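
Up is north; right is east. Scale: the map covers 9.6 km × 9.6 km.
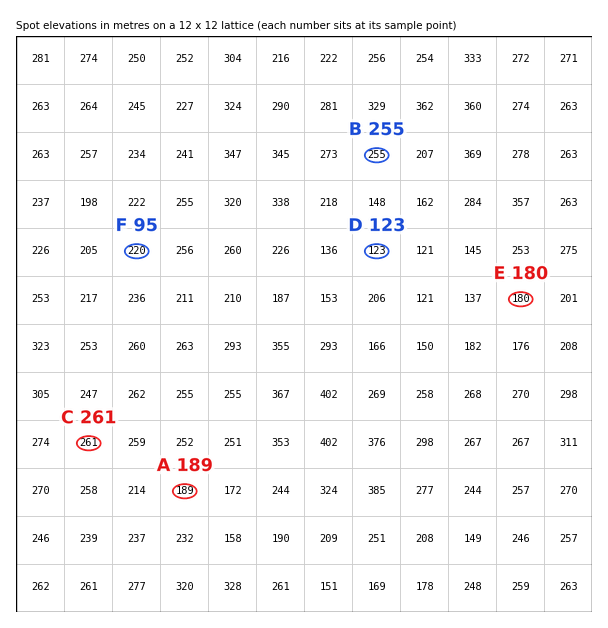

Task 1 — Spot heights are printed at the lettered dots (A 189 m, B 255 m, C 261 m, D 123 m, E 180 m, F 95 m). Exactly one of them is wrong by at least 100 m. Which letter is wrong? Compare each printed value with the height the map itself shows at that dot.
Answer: F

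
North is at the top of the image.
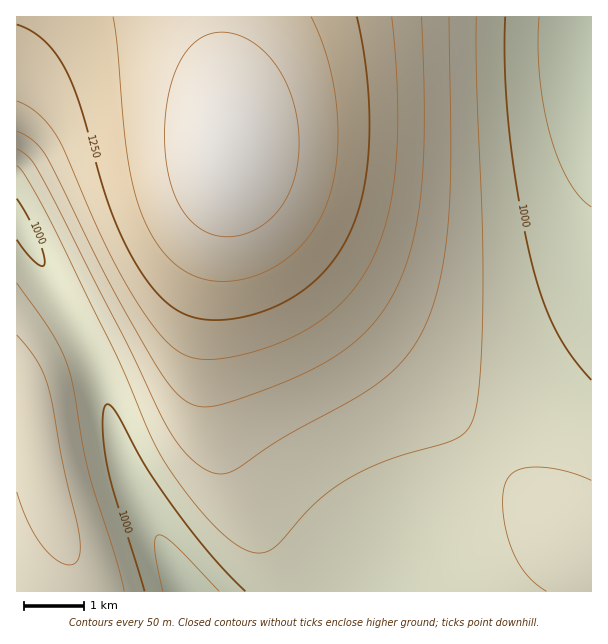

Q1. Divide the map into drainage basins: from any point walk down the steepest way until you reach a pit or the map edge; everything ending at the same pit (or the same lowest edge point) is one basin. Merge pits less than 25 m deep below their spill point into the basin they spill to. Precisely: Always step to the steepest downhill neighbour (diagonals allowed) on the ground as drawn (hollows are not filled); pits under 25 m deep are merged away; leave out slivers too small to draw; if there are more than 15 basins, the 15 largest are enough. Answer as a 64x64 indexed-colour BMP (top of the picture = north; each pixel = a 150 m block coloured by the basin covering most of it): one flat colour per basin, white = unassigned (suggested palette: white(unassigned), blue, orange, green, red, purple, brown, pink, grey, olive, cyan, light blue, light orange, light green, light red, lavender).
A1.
<image width="64" height="64" href="data:image/bmp;base64,Qk12CAAAAAAAAHYAAAAoAAAAQAAAAEAAAAABAAQAAAAAAAAIAAATCwAAEwsAABAAAAAAAAAA////ALR3HwAOf/8ALKAsACgn1gC9Z5QAS1aMAMJ34wB/f38AIr28AM++FwDox64AeLv/AIrfmACWmP8A1bDFADMzMzERERERERERERERERERERERERERERERERERERERMzMzMREREREREREREREREREREREREREREREREREREREzMzMRERERERERERERERERERERERERERERERERERERETMzMxERERERERERERERERERERERERERERERERERERERMzMzEREREREREREREREREREREREREREREREREREREREzMzEREREREREREREREREREREREREREREREREREREREjMzMREREREREREREREREREREREREREREREREREREREiMzMxEREREREREREREREREREREREREREREREREREREiIzMxEREREREREREREREREREREREREREREREREREREiIjMzEREREREREREREREREREREREREREREREREREREiIiMzMREREREREREREREREREREREREREREREREREREiIiIzMRERERERERERERERERERERERERERERERERERIiIiIjMxERERERERERERERERERERERERERERERERERIiIiIiMzERERERERERERERERERERERERERERERERERIiIiIiIzMRERERERERERERERERERERERERERERERERIiIiIiIjMRERERERERERERERERERERERERERERERERIiIiIiIiMxERERERERERERERERERERERERERERERERIiIiIiIiIzERERERERERERERERERERERERERERERERIiIiIiIiIjMRERERERERERERERERERERERERERERERIiIiIiIiIiMxERERERERERERERERERERERERERERERIiIiIiIiIiIxERERERERERERERERERERERERERERERIiIiIiIiIiIjERERERERERERERERERERERERERERERIiIiIiIiIiIiERERERERERERERERERERERERERERERIiIiIiIiIiIiIRERERERERERERERERERERERERERERIiIiIiIiIiIiIhERERERERERERERERERERERERERERIiIiIiIiIiIiIiERERERERERERERERERERERERERERIiIiIiIiIiIiIiIRERERERERERERERERERERERERERIiIiIiIiIiIiIiIhERERERERERERERERERERERERERIiIiIiIiIiIiIiIiERERERERERERERERERERERERERIiIiIiIiIiIiIiIiIRERERERERERERERERERERERERIiIiIiIiIiIiIiIiIhERERERERERERERERERERERERIiIiIiIiIiIiIiIiIiERERERERERERERERERERERERIiIiIiIiIiIiIiIiIiIRERERERERERERERERERERERIiIiIiIiIiIiIiIiIiIhERERERERERERERERERERERIiIiIiIiIiIiIiIiIiIiERERERERERERERERERERERIiIiIiIiIiIiIiIiIiIiIRERERERERERERERERERERIiIiIiIiIiIiIiIiIiIiIhERERERERERERERERERERIiIiIiIiIiIiIiIiIiIiIiEREREREREREREREREREREiIiIiIiIiIiIiIiIiIiIiIREREREREREREREREREREiIiIiIiIiIiIiIiIiIiIiIhEREREREREREREREREREiIiIiIiIiIiIiIiIiIiIiIiEREREREREREREREREREiIiIiIiIiIiIiIiIiIiIiIiIREREREREREREREREREiIiIiIiIiIiIiIiIiIiIiIiIhERERERERERERERERESIiIiIiIiIiIiIiIiIiIiIiIiERERERERERERERERESIiIiIiIiIiIiIiIiIiIiIiIiIRERERERERERERERESIiIiIiIiIiIiIiIiIiIiIiIiIhERERERERERERERERIiIiIiIiIiIiIiIiIiIiIiIiIiERERERERERERERERIiIiIiIiIiIiIiIiIiIiIiIiIiIREREREREREREREREiIiIiIiIiIiIiIiIiIiIiIiIiIhERERERERERERERESIiIiIiIiIiIiIiIiIiIiIiIiIiERERERERERERERERIiIiIiIiIiIiIiIiIiIiIiIiIiIREREREREREREREREiIiIiIiIiIiIiIiIiIiIiIiIiIhERERERERERERERESIiIiIiIiIiIiIiIiIiIiIiIiIiERERERERERERERERIiIiIiIiIiIiIiIiIiIiIiIiIiIREREREREREREREREiIiIiIiIiIiIiIiIiIiIiIiIiIhEREREREREREREREiIiIiIiIiIiIiIiIiIiIiIiIiIiERERERERERERERESIiIiIiIiIiIiIiIiIiIiIiIiIiIRERERERERERERERIiIiIiIiIiIiIiIiIiIiIiIiIiIhEREREREREREREREiIiIiIiIiIiIiIiIiIiIiIiIiIiERERERERERERERESIiIiIiIiIiIiIiIiIiIiIiIiIiIRERERERERERERERIiIiIiIiIiIiIiIiIiIiIiIiIiIhEREREREREREREREiIiIiIiIiIiIiIiIiIiIiIiIiIiERERERERERERERESIiIiIiIiIiIiIiIiIiIiIiIiIiIRERERERERERERERIiIiIiIiIiIiIiIiIiIiIiIiIiIhEREREREREREREREiIiIiIiIiIiIiIiIiIiIiIiIiIi"/>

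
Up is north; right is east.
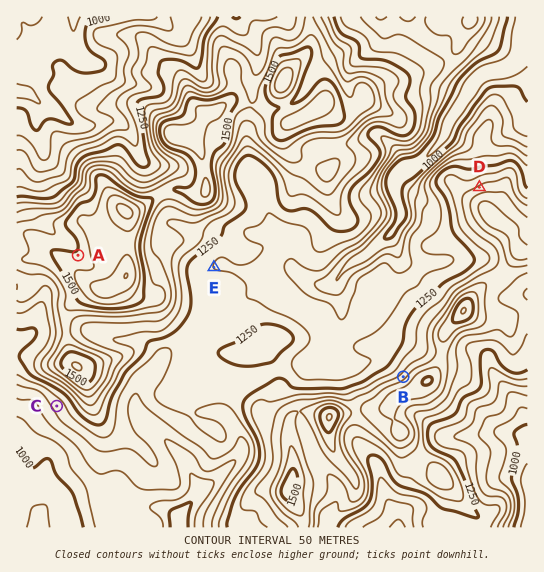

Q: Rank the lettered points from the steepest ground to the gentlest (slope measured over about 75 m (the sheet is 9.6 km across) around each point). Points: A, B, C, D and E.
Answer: B D C A E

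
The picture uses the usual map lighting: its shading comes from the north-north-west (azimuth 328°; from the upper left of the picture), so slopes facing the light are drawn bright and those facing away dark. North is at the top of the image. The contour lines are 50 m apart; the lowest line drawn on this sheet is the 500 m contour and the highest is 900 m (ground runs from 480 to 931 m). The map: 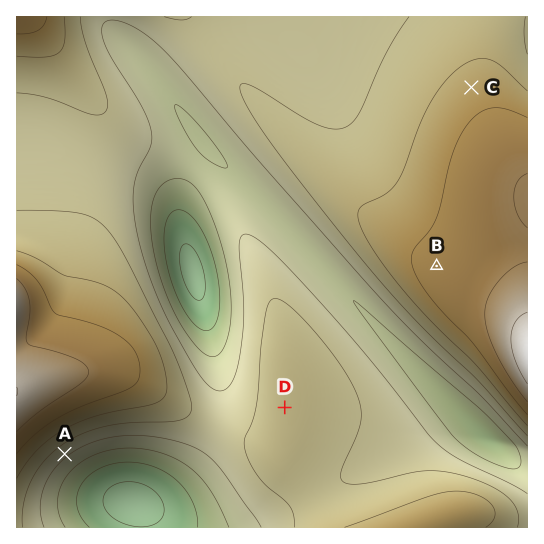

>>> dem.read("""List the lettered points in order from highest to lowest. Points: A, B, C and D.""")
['B', 'C', 'D', 'A']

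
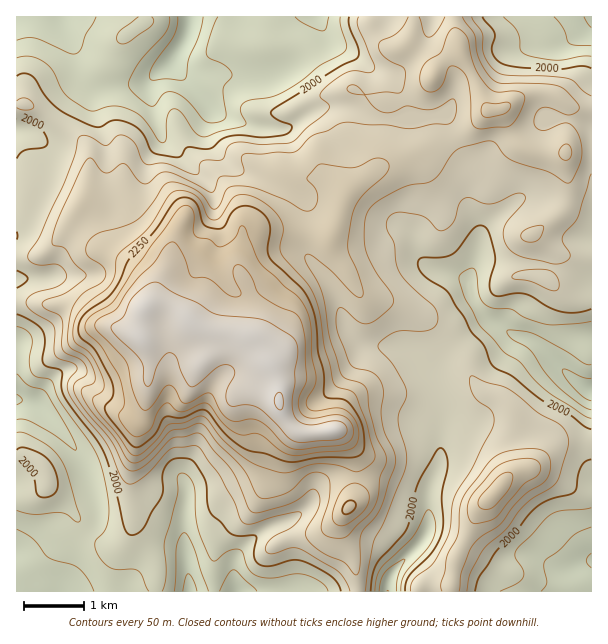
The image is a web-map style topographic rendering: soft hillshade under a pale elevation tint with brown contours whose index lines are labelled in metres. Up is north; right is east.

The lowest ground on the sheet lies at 1800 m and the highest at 2460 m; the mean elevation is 2080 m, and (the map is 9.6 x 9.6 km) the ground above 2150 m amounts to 22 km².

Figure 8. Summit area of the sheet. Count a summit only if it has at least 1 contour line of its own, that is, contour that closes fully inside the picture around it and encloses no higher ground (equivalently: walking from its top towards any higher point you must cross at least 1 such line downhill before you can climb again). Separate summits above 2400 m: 1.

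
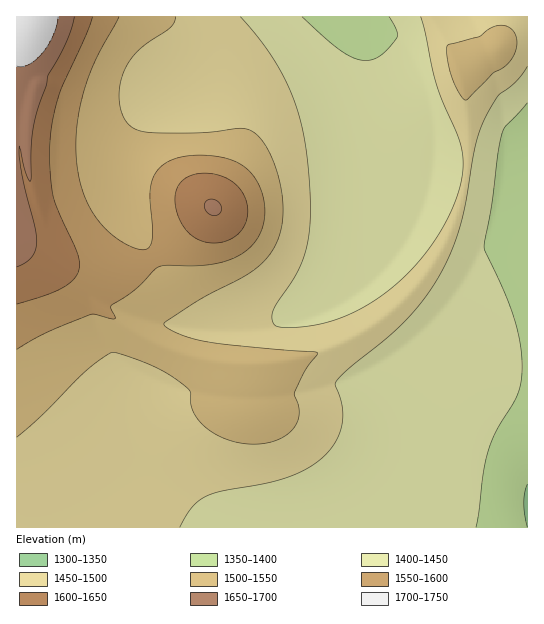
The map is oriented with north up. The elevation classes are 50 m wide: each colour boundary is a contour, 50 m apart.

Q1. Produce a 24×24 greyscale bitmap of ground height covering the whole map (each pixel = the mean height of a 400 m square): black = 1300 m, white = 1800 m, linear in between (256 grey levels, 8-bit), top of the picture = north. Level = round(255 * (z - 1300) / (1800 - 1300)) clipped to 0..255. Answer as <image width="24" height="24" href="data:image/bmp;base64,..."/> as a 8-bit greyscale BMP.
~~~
<image width="24" height="24" href="data:image/bmp;base64,Qk12BgAAAAAAADYEAAAoAAAAGAAAABgAAAABAAgAAAAAAEACAAATCwAAEwsAAAABAAAAAAAAAAAAAAEBAQACAgIAAwMDAAQEBAAFBQUABgYGAAcHBwAICAgACQkJAAoKCgALCwsADAwMAA0NDQAODg4ADw8PABAQEAAREREAEhISABMTEwAUFBQAFRUVABYWFgAXFxcAGBgYABkZGQAaGhoAGxsbABwcHAAdHR0AHh4eAB8fHwAgICAAISEhACIiIgAjIyMAJCQkACUlJQAmJiYAJycnACgoKAApKSkAKioqACsrKwAsLCwALS0tAC4uLgAvLy8AMDAwADExMQAyMjIAMzMzADQ0NAA1NTUANjY2ADc3NwA4ODgAOTk5ADo6OgA7OzsAPDw8AD09PQA+Pj4APz8/AEBAQABBQUEAQkJCAENDQwBEREQARUVFAEZGRgBHR0cASEhIAElJSQBKSkoAS0tLAExMTABNTU0ATk5OAE9PTwBQUFAAUVFRAFJSUgBTU1MAVFRUAFVVVQBWVlYAV1dXAFhYWABZWVkAWlpaAFtbWwBcXFwAXV1dAF5eXgBfX18AYGBgAGFhYQBiYmIAY2NjAGRkZABlZWUAZmZmAGdnZwBoaGgAaWlpAGpqagBra2sAbGxsAG1tbQBubm4Ab29vAHBwcABxcXEAcnJyAHNzcwB0dHQAdXV1AHZ2dgB3d3cAeHh4AHl5eQB6enoAe3t7AHx8fAB9fX0Afn5+AH9/fwCAgIAAgYGBAIKCggCDg4MAhISEAIWFhQCGhoYAh4eHAIiIiACJiYkAioqKAIuLiwCMjIwAjY2NAI6OjgCPj48AkJCQAJGRkQCSkpIAk5OTAJSUlACVlZUAlpaWAJeXlwCYmJgAmZmZAJqamgCbm5sAnJycAJ2dnQCenp4An5+fAKCgoAChoaEAoqKiAKOjowCkpKQApaWlAKampgCnp6cAqKioAKmpqQCqqqoAq6urAKysrACtra0Arq6uAK+vrwCwsLAAsbGxALKysgCzs7MAtLS0ALW1tQC2trYAt7e3ALi4uAC5ubkAurq6ALu7uwC8vLwAvb29AL6+vgC/v78AwMDAAMHBwQDCwsIAw8PDAMTExADFxcUAxsbGAMfHxwDIyMgAycnJAMrKygDLy8sAzMzMAM3NzQDOzs4Az8/PANDQ0ADR0dEA0tLSANPT0wDU1NQA1dXVANbW1gDX19cA2NjYANnZ2QDa2toA29vbANzc3ADd3d0A3t7eAN/f3wDg4OAA4eHhAOLi4gDj4+MA5OTkAOXl5QDm5uYA5+fnAOjo6ADp6ekA6urqAOvr6wDs7OwA7e3tAO7u7gDv7+8A8PDwAPHx8QDy8vIA8/PzAPT09AD19fUA9vb2APf39wD4+PgA+fn5APr6+gD7+/sA/Pz8AP39/QD+/v4A////AFtZV1VTUU9NS0pIRkRDQT89Ozk3NTMvIV1bWVZUUlBPTUxLSUdFQ0A+PDo4NjQuIF9dWlhWVFJRUVFRUU9LR0M/PTs5NzQvJGJfXFpXVVRVWFteXltVTUZBPjs5NzUxKmViX1xZWFhbYWhubmlfU0pDPzw6ODYzL2pmYl5bWltgaHF3d29iVUtEPzw6ODY0Mm9qZmFeXF1ia3V7eW9hU0lDPz07OTc1M3Zwa2ZiYGVtdXt9enNoW05EPz07OTc1M354cm1rb3NxbmpnZWJhYFtRRT07OTc1M4mEfnl6d21kXllUUE1MT1RZU0Y8OTc1M5eSjIeBeXJsZV5XUUtHREVMVVJEOTY0MqagmZGJgnx3cmxjWVBJREFBSFNPPjYzMbKpnpOJg4CBg4F4aFhMRUE/PkhSRzcyMLiqm4yCfYGLmJuQeWFPRUE+PD5LTTwxLremk4N6eIKVqa+ghGZRRUA9OzpCTkExLbSgi311doSZrK6egmZRRT88Ojg8SkUxK7KdhnlydICQm5mMd2JQRD47OTg5RkczKbKbhHdwb3R7f313bF1OQz06ODg4Rko1KbOdhXdtaGdnZ2hoZFlMQjs5ODg6SlA6LLejiHdqYl1aWl5hX1ZJPzo3Nzk/U1lENL6sj3pqYFlWWFxfW1FFPDc2NjlFYGZUQ8i3moFuYltZW11dVktAODU0NTlManBoVtbJqYx3amJfX15ZT0Q6NTIyMzpSaG1yY9vVt5eBc2plYFpRRjw1MTAwMkBUWFtmXg=="/>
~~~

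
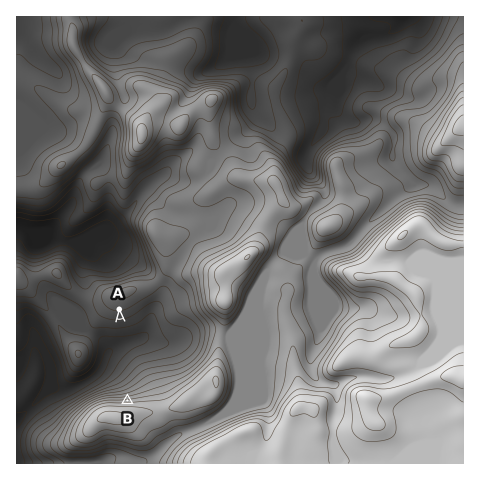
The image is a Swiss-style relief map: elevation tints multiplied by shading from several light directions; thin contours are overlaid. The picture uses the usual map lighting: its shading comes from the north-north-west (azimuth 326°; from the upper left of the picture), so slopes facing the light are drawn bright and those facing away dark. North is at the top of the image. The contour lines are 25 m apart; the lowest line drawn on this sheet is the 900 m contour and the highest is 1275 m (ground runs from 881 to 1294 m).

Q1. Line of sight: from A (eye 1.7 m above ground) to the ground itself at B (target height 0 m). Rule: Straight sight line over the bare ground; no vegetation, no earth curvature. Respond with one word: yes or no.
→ yes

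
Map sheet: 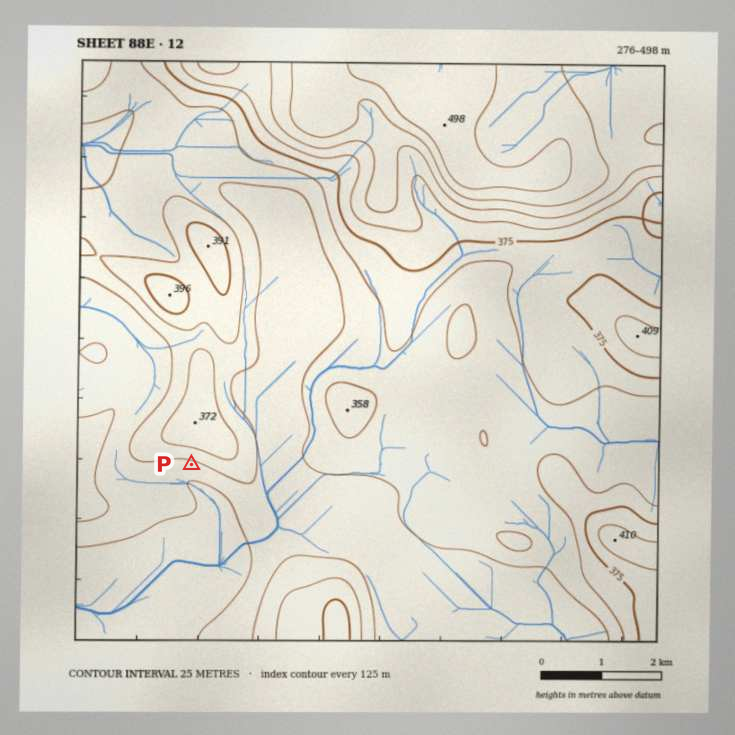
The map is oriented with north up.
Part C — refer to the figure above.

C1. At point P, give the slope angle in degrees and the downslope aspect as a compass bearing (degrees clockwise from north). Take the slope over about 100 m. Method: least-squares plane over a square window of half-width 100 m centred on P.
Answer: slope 6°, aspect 194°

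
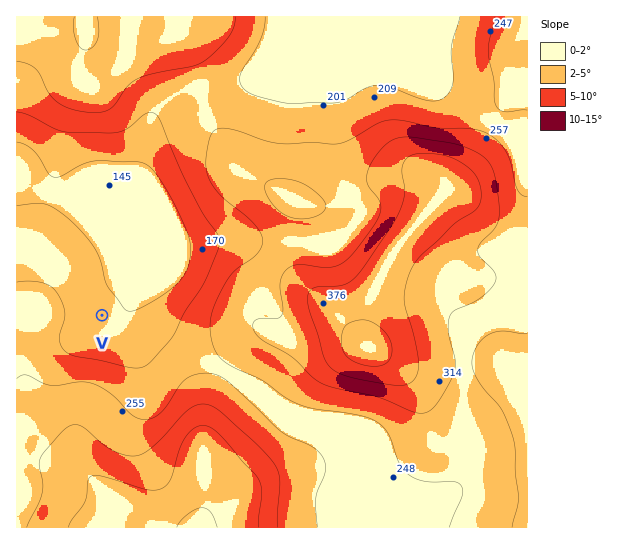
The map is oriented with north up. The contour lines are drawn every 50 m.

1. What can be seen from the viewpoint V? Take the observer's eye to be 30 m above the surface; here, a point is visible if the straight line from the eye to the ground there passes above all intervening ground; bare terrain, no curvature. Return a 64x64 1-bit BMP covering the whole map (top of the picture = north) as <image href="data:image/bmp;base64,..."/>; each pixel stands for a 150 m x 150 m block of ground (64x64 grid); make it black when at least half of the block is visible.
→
<image width="64" height="64" href="data:image/bmp;base64,Qk0+AgAAAAAAAD4AAAAoAAAAQAAAAEAAAAABAAEAAAAAAAACAAATCwAAEwsAAAIAAAAAAAAA////AAAAAAAAAAAAAAAAAAAAeAAAAAAAAAD8AAAAAAAAAfwAAAAAAAAH/AAAAAAAAA/wAAAAAAAAP/AAAAAAAAB/8AAAAAAAAP/4AAAAAAAA//wAAAAAAAD//gAAAAAAAO/+AAAAAAAB5/8AAAAAAAHH/wAAAAAAO8P/AAAAAAB/wf8AAAAAAD///wAAAAAAH///AAAAAAAf//8AAgAAAD///gAPgAAAP///AAfAAAB///+AB8AAAH////wH4AAAf////AfAAAA////8B4AAAB////gHAAAAH///8A8AAAAP///wDgAAAA////AcAAAAD///8DwAAAAH///wcAAAAAf///DgAAAAB///8cAAAAAD///7gAAAAAB///+ABgAAAD///8AHAAAAf///4AOAAAB////4A4AAAP////gDwAAA////8AHgAAH////AAeAAA////4AB8AAD////AAH4AAf///wAAPgAD///4AAA8AAf///AAAAAAB///4AAAAAAP///gAAAAAB///8AAAAAAP///wAAAAAA///+AAAAAAD///wAAAAAAP//+AAAAAAA///4AAAAAAD///wAAAAAAOcP/AAAAAAA4Af+AAAAAADgB/8AAAAAAPCH/4AAAAAA8Mf/gAAAAADw4P/AAAAAAAAAAGAAAAAAAAAAAAAAAAAAAAAAAAAAAA=="/>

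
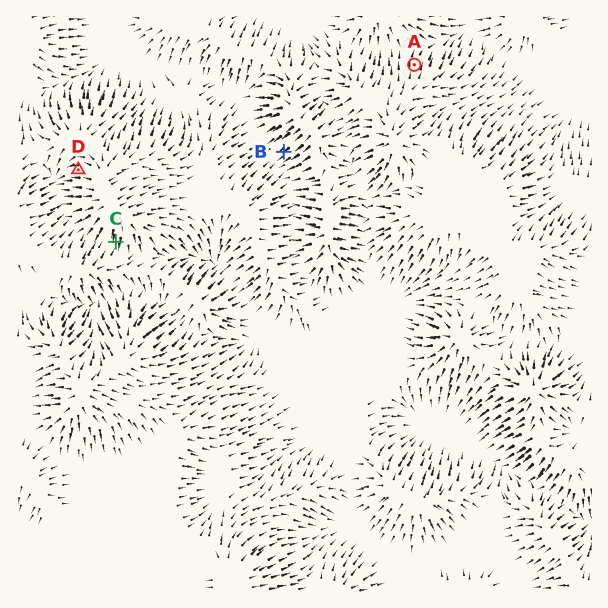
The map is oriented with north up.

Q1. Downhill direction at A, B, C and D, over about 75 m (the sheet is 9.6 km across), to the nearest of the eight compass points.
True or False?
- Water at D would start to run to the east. False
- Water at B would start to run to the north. False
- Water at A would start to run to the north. True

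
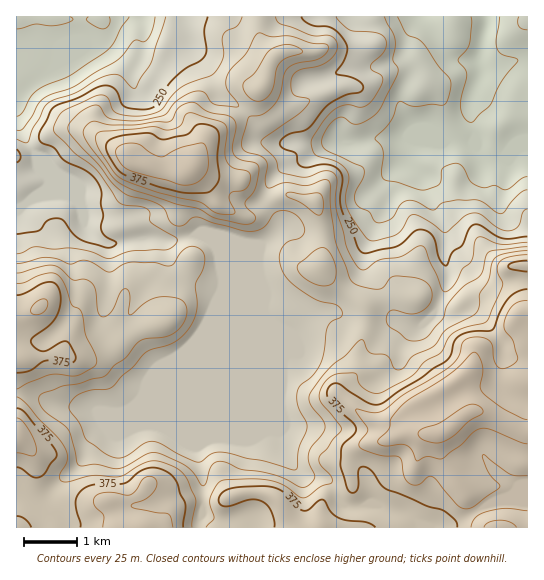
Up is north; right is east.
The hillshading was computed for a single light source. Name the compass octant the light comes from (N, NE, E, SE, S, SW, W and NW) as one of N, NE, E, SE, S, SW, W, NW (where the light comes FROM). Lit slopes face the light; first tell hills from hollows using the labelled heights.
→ NW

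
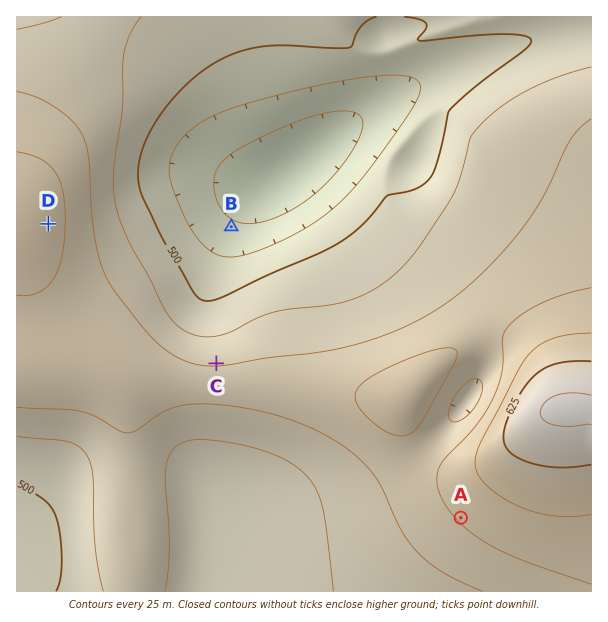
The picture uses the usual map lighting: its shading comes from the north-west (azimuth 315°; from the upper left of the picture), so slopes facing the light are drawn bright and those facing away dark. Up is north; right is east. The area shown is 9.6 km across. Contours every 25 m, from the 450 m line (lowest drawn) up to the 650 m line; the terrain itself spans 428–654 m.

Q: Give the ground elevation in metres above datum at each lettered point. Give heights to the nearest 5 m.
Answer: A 575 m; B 455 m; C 550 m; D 585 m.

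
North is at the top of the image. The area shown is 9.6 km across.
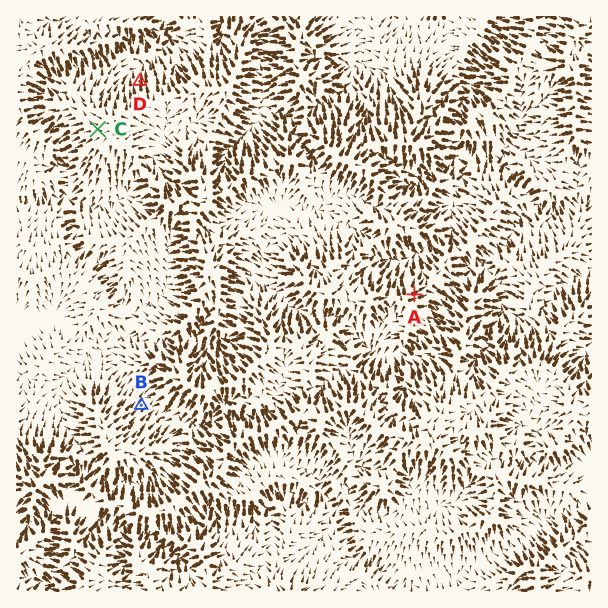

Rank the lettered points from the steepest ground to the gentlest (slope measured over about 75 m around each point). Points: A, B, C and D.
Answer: A D B C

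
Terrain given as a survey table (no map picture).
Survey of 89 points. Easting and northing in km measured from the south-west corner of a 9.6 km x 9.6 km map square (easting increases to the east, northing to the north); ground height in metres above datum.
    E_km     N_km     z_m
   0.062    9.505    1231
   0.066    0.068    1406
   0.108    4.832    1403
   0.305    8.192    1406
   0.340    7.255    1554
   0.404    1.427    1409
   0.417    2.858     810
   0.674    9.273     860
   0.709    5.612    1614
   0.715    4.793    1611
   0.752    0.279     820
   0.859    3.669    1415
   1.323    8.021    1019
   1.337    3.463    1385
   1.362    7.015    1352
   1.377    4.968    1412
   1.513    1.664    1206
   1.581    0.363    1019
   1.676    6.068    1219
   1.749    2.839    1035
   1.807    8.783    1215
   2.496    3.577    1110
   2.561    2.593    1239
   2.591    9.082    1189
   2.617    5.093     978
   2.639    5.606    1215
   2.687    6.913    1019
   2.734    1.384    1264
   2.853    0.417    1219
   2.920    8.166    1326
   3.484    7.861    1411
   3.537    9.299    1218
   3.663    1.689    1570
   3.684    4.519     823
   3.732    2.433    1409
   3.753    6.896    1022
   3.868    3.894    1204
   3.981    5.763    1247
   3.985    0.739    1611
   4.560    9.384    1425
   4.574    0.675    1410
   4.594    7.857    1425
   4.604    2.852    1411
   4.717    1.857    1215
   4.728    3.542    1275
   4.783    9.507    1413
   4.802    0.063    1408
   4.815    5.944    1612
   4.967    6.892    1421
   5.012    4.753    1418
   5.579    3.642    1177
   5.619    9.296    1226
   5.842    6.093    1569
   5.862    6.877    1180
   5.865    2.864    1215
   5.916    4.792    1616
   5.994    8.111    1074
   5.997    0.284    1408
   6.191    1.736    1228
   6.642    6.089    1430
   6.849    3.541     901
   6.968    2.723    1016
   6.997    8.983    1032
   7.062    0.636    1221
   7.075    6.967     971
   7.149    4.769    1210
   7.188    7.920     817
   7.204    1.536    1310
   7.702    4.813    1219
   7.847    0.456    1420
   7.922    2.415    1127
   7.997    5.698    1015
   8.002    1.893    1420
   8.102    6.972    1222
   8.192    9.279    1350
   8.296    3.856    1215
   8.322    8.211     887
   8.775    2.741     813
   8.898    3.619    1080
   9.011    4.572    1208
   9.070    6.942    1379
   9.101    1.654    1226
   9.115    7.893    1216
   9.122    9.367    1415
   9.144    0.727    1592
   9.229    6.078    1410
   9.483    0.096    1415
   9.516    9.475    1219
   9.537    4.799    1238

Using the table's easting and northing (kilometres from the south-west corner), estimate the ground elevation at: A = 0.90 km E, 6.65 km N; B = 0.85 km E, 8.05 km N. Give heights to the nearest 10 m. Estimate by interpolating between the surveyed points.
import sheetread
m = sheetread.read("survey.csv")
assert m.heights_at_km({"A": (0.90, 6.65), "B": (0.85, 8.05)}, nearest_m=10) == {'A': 1430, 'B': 1210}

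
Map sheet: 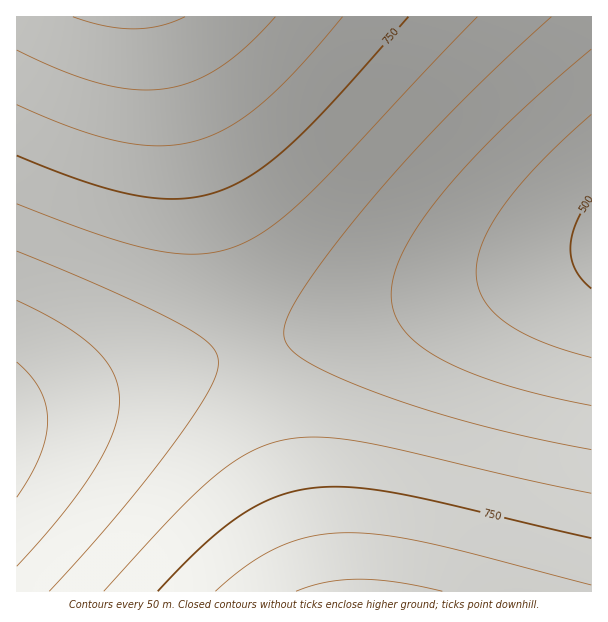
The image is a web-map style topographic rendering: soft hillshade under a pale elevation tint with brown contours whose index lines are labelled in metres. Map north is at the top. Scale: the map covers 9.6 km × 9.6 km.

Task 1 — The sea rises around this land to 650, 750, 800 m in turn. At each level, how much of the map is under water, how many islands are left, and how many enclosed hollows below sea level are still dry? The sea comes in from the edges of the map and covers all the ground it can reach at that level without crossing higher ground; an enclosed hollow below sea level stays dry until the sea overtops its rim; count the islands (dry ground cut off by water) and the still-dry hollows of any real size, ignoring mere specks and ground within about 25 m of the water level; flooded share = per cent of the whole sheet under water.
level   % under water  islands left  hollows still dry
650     38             0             0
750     74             0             0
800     86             0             0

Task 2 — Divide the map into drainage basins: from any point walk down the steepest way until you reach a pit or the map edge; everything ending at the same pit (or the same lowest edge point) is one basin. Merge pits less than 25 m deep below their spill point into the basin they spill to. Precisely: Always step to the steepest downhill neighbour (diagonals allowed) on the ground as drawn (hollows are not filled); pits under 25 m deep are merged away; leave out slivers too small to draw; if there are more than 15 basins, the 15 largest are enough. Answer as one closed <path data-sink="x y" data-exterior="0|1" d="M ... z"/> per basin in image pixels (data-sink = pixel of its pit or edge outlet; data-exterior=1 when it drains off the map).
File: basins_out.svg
<path data-sink="591 243" data-exterior="1" d="M591 16l-429 1 150 558 6 17 274-1z"/><path data-sink="17 428" data-exterior="1" d="M161 16l-145 1 0 574 301 1z"/>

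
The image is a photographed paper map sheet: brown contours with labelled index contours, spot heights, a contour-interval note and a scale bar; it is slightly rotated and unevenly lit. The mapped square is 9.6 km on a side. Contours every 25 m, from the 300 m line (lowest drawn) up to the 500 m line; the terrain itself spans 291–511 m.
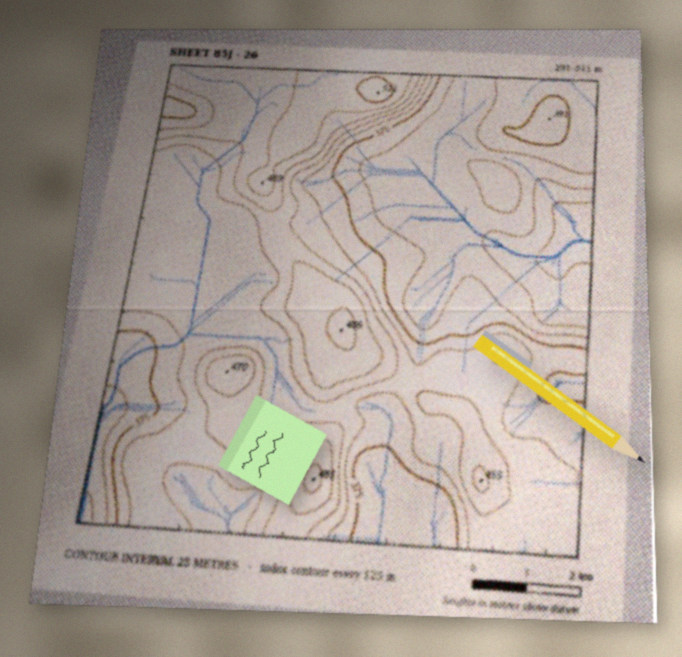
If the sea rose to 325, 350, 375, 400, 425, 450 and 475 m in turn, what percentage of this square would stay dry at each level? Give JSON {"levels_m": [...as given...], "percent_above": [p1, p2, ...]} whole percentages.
{"levels_m": [325, 350, 375, 400, 425, 450, 475], "percent_above": [95, 82, 67, 54, 27, 16, 6]}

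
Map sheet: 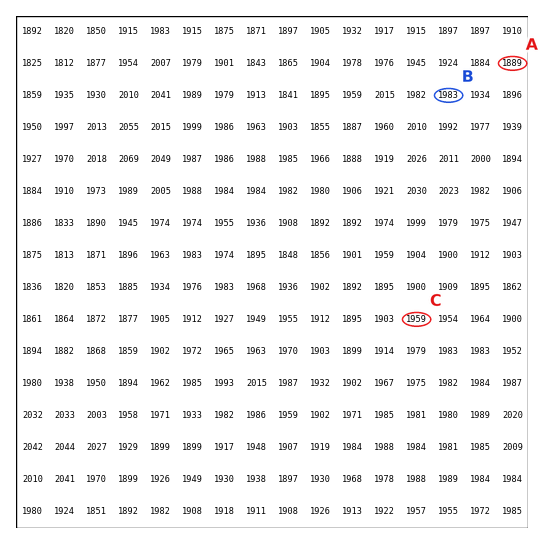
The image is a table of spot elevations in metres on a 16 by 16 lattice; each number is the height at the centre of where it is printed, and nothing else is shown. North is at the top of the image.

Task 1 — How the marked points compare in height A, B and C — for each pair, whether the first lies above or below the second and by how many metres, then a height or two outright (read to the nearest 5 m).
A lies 95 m below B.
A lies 70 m below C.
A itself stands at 1890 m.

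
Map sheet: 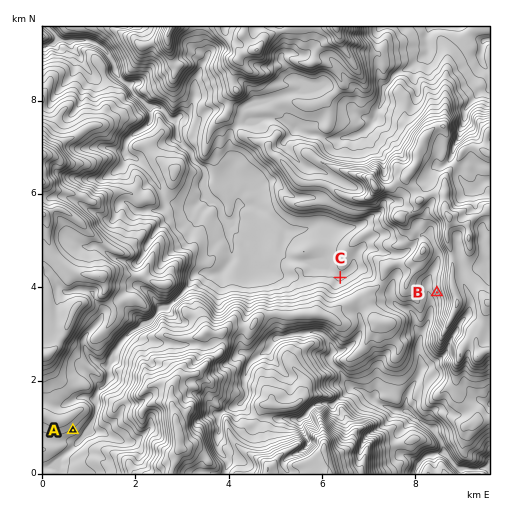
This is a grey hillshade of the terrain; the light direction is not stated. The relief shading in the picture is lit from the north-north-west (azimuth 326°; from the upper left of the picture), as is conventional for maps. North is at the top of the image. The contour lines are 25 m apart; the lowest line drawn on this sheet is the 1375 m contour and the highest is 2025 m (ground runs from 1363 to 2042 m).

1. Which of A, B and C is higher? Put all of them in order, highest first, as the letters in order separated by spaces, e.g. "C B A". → A B C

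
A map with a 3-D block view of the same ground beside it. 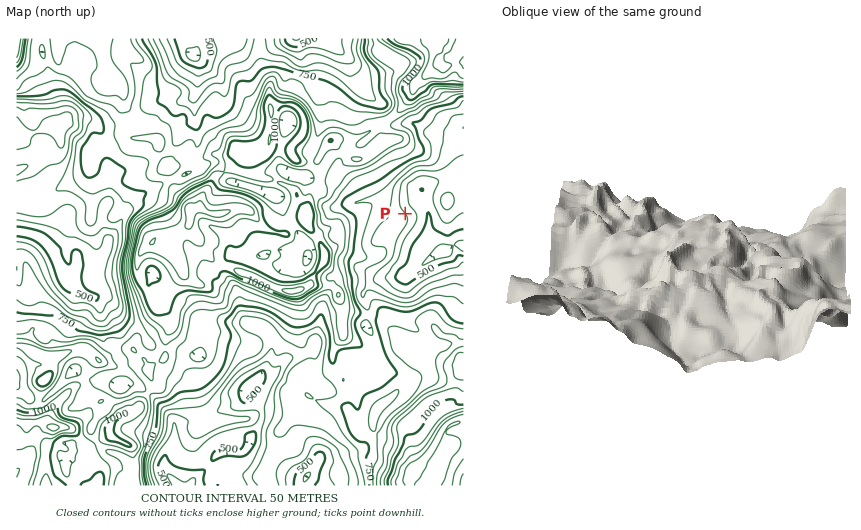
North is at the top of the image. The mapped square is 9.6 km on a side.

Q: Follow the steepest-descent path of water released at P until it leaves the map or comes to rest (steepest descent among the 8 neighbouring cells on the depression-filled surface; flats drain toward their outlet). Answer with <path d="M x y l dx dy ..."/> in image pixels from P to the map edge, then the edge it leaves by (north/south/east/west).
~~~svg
<path d="M405 214l9-10 11 0 3 8 0 23 13 11 19-1 3 2"/>
exit: east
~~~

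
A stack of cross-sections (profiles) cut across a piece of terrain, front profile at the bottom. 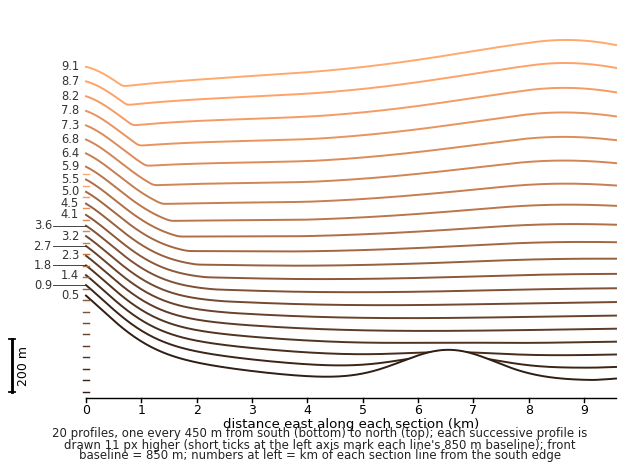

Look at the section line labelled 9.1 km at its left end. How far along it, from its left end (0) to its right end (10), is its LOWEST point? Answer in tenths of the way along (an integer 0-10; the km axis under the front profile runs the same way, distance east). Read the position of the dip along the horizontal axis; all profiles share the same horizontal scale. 1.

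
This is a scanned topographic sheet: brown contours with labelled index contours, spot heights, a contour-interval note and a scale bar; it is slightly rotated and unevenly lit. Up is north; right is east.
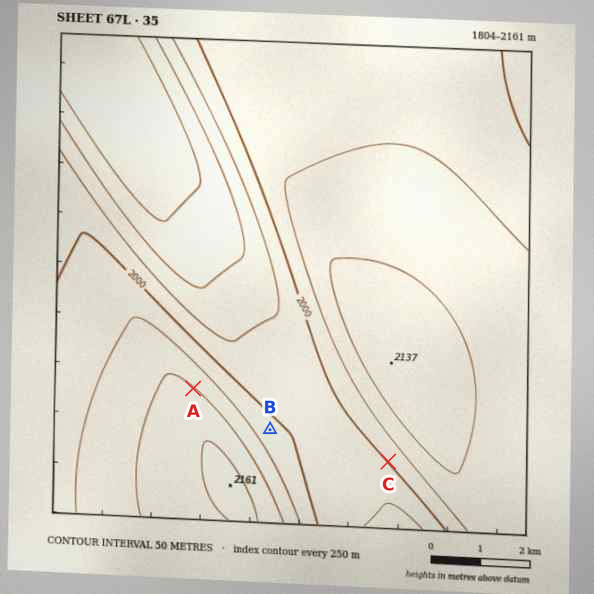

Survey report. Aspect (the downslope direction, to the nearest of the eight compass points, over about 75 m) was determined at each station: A NE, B NE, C SW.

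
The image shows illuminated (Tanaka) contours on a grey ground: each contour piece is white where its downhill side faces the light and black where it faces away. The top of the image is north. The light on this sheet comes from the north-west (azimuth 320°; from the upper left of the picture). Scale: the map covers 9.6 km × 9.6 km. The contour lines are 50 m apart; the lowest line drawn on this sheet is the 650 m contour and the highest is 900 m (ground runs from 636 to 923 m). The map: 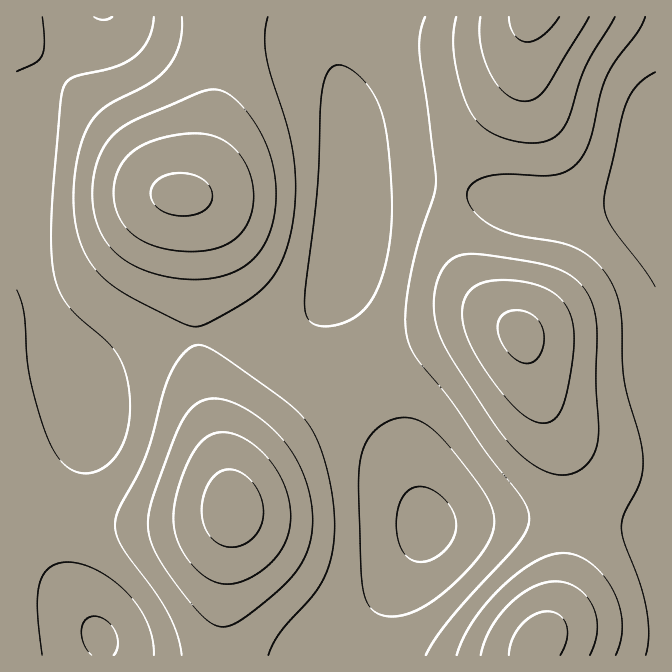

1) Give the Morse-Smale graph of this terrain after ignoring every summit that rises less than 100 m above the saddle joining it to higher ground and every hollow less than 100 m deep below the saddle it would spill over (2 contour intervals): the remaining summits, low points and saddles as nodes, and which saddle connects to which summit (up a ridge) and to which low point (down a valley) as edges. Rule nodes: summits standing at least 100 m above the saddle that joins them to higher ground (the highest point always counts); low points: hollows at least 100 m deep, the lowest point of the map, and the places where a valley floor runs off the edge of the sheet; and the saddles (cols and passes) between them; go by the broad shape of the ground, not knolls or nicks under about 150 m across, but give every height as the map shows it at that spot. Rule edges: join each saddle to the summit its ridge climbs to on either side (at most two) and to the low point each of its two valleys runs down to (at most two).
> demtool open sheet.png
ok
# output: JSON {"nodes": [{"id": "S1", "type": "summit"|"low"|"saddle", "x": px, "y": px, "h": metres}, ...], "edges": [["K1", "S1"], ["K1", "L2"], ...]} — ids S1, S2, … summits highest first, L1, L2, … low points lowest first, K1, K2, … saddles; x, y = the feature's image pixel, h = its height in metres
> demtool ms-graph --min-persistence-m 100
{"nodes": [
{"id": "S1", "type": "summit", "x": 232, "y": 508, "h": 923},
{"id": "S2", "type": "summit", "x": 539, "y": 644, "h": 920},
{"id": "S3", "type": "summit", "x": 534, "y": 17, "h": 917},
{"id": "S4", "type": "summit", "x": 522, "y": 335, "h": 913},
{"id": "S5", "type": "summit", "x": 180, "y": 195, "h": 909},
{"id": "L1", "type": "low", "x": 427, "y": 527, "h": 636},
{"id": "L2", "type": "low", "x": 100, "y": 638, "h": 643},
{"id": "K1", "type": "saddle", "x": 220, "y": 37, "h": 781},
{"id": "K2", "type": "saddle", "x": 570, "y": 517, "h": 774},
{"id": "K3", "type": "saddle", "x": 450, "y": 188, "h": 754},
{"id": "K4", "type": "saddle", "x": 197, "y": 335, "h": 749},
{"id": "K5", "type": "saddle", "x": 350, "y": 382, "h": 724},
{"id": "K6", "type": "saddle", "x": 352, "y": 642, "h": 710}],
"edges": [["K1", "S5"], ["K1", "L1"], ["K1", "L2"], ["K2", "S2"], ["K2", "S4"], ["K2", "L1"], ["K3", "S3"], ["K3", "S4"], ["K3", "L1"], ["K4", "S1"], ["K4", "S5"], ["K4", "L1"], ["K4", "L2"], ["K5", "S1"], ["K5", "S4"], ["K5", "L1"], ["K6", "S1"], ["K6", "S2"], ["K6", "L1"]]}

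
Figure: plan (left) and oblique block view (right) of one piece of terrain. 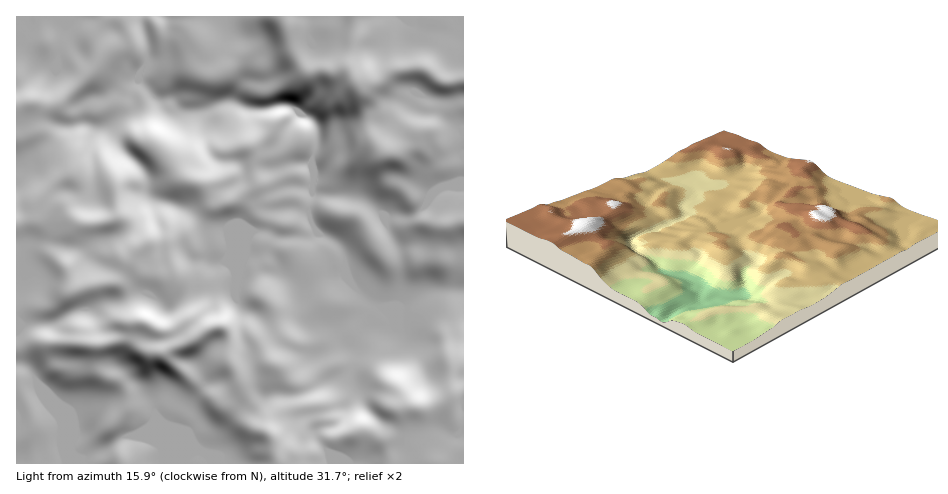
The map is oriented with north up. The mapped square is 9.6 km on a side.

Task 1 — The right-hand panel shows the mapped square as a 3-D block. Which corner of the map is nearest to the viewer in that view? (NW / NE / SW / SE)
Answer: NW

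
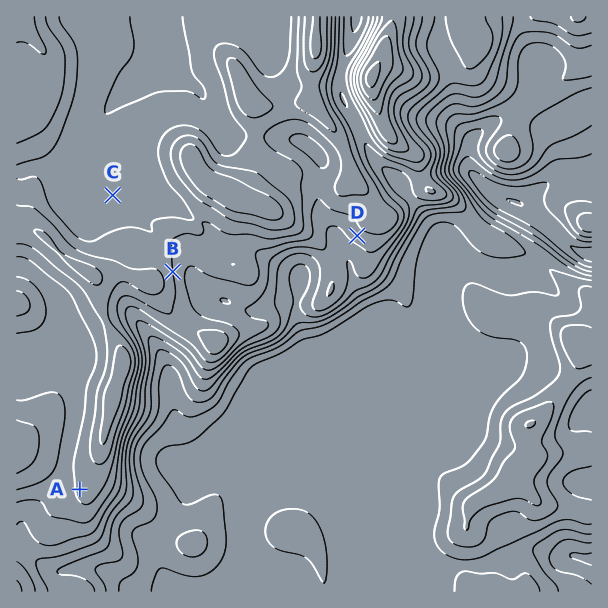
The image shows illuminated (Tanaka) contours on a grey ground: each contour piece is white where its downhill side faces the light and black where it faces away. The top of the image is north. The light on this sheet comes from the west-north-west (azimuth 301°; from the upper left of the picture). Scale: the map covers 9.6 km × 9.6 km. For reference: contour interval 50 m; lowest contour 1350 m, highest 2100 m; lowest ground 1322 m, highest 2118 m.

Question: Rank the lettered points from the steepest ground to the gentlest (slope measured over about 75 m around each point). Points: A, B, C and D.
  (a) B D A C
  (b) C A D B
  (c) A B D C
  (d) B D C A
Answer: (a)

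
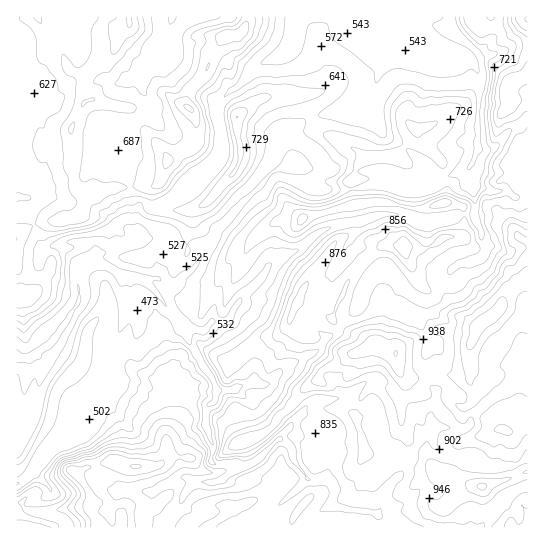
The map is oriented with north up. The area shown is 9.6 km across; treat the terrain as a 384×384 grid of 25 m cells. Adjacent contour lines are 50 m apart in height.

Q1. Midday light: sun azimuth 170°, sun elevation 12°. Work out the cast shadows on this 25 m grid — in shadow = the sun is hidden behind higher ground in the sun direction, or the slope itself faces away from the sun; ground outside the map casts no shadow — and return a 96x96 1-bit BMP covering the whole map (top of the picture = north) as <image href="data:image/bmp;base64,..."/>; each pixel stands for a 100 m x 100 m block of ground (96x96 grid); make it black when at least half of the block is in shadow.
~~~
<image width="96" height="96" href="data:image/bmp;base64,Qk2+BAAAAAAAAD4AAAAoAAAAYAAAAGAAAAABAAEAAAAAAIAEAAATCwAAEwsAAAIAAAAAAAAA////AAAAAADAAAAAAAAAAAAAAEDgAAAAAAAAAAAAAPDAAAAAAAAAf8AAAHgeABADAAAAPgAAADg/8DgBAAAIAAAAABif+DwB//AcAAAAAB7v8DwA//wOCAAAAAf/wAAY//wPwAAAAAP+AAAGf/AH4AGAB4D8AAAAH/AHwAAAD/D/AAAAB/wMAAAAH/7/+AAAH/4YAAAAz////w/gH/8YAAAg78PP///gTAeQAAADxgDn///h/gPAAAACAADn///h/wHgAAAYAAB3///B/+DAAAAAAAA7///B//xQAAAA/AA7///49/4QAAAA/gAf///8Y/8AAAAABgAf///8B/8EAAAAAAAP///8D/+AAAAAAwAP///4D//AAgAAAYAP///4D//w/gAAAMAP//9wD//wAAAAACAH//8gD//wAAAAAAAH//8AB//4AAAAAAAHH/4AHP/+AAAAAAAHh/wAeA3/AAAAAAAH4/nAcAD/gAAAAADX4/Pg8AA/wAAAAADX8cPw4AAf8AAAAAAH8AP+xgAH4AAAAAAH4AP/34AD/wAAAAAH4AH/n+AA/8MAAAAD4AB///AAf//AAAAB8AAPf/4AP//wAAAA+AAPf/+AH//wQAAAfAAHH//AD//3jAAAPgAOD//gD//njwAAPgAcAP/gB//P/4AAHwAAAH/gB/+f/8AAHgAAAC/wA/8H/8AAHgAAAAH4AfcD/+AACACGAA34AfIB/+AAAAGCAA/8AOAA//AQAAMAAAf8BGAA//gAA8AAwAH+DgAA//QAB8AAYAH/BgAAf/4AA4AAAAH/hwAAf/4AAAAAEAD/h4AAP/4HADgADgB/wMAAH/4DAB8ADwB/4MAAB/wAAAIAD4Af4A4cA/AAAAAAB8AH+f//A+AAAAAAA/AB/////8MAAAAAA/wA/////w8AAAAAAf4AP///9h8DAAAAAf+MAP//9h8HwAAAAP+PwD/AwB4HwAADwH+f/AP8Al6BAAAD4D+///////4AAAAB8B////////4AAAAA+A////////gAAAAAfAf//////5AAAAAAPgf/////++AAAAAAHwP///8/++AAAAAAD4H//ngP84AAAAAAD4D//gAPA+AAAAAAB4D//AAAA/AAAAAAA4A/gH4AA/AAAAAIAwA8AH8AA/gAAAA4AAAQA/8AADgAAAB4AAAAD/4AABwAAABwAAAAH/wAAA4AQADgAAAAP/wAAAAA4AHgAAAAP/gAAAAA4AAAAIAAHzAAAAAAYAAAAeAAAAEZAeAAYAAA4/AAAAOf4OAAAHgHwfAAAAPf+IAABAAPgfwAAAP/+cAAAAA/Af/wAAP//cAAAAA/gf/8AAP/+eAAAAA/wH/8AAP/+fgAAAA/wD/8AAP/8f4AAAA/wB/4AAHPwP4AAAAfgAfwAAAAAP4AAAAPAADAAAAAAPwAAAAEAAAAAAAAAH4AAAAAMAAAAAAAAHwAAAAAAAAAAAAAAAAAAAAAhgAAAAAAAAAAAAAB/8AAAAAAAAAAAAAA/+AAAAAAAAAAAAAA/+AAAAAAAAA="/>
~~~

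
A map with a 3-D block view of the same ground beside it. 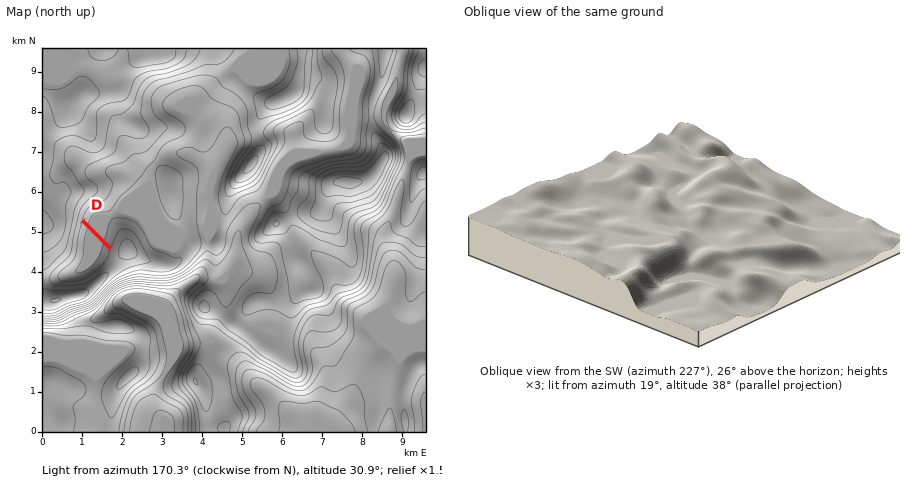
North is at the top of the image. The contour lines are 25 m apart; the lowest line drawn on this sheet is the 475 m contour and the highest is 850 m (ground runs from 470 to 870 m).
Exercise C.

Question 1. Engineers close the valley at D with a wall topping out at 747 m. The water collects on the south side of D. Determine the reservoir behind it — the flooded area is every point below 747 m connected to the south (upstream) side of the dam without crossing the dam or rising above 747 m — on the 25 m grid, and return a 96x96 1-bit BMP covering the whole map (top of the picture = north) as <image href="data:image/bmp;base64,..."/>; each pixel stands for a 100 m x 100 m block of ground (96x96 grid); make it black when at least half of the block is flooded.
<image width="96" height="96" href="data:image/bmp;base64,Qk2+BAAAAAAAAD4AAAAoAAAAYAAAAGAAAAABAAEAAAAAAIAEAAATCwAAEwsAAAIAAAAAAAAA////AAAAAAAAAAAAAAAAAAAAAAAAAAAAAAAAAAAAAAAAAAAAAAAAAAAAAAAAAAAAAAAAAAAAAAAAAAAAAAAAAAAAAAAAAAAAAAAAAAAAAAAAAAAAAAAAAAAAAAAAAAAAAAAAAAAAAAAAAAAAAAAAAAAAAAAAAAAAAAAAAAAAAAAAAAAAAAAAAAAAAAAAAAAAAAAAAAAAAAAAAAAAAAAAAAAAAAAAAAAAAAAAAAAAAAAAAAAAAAAAAAAAAAAAAAAAAAAAAAAAAAAAAAAAAAAAAAAAAAAAAAAAAAAAAAAAAAAAAAAAAAAAAAAAAAAAAAAAAAAAAAAAAAAAAAAAAAAAAAAAAAAAAAAAAAAAAAAAAAAAAAAAAAAAAAAAAAAAAAAAAAAAAAAAAAAAAAAAAAAAAAAAAAAAAAAAAAAAAAAAAAAAAAAAAAAAAAAAAAAAAAAAAAAAAAAAAAAAAAAAAAAAAAAAAAAAAAAAAAAAAAAAAAAAAAAAAAAAAAAAAAAAAAAAAAAAAAAAAAAAAAAAAAAAAAAAAAAAAAAAAAAAAAAAAAAAAAAAAAAAAAAAAAAAAAAAAAAAAAAAAAAAAAAAAAAAAAAAAAAAAAAAAAAAAAAAAAAP4AAAAAAAAAAAAAAP8AAAAAAAAAAAAAAH/AAAAAAAAAAAAAAB/gAAAAAAAAAAAAAA/gAAAAAAAAAAAAAA/wAAAAAAAAAAAAAAfwAAAAAAAAAAAAAAf4AAAAAAAAAAAAAAfwAAAAAAAAAAAAAAfgAAAAAAAAAAAAAAfAAAAAAAAAAAAAAAeAAAAAAAAAAAAAAAMAAAAAAAAAAAAAAAIAAAAAAAAAAAAAAAAAAAAAAAAAAAAAAAAAAAAAAAAAAAAAAAAAAAAAAAAAAAAAAAAAAAAAAAAAAAAAAAAAAAAAAAAAAAAAAAAAAAAAAAAAAAAAAAAAAAAAAAAAAAAAAAAAAAAAAAAAAAAAAAAAAAAAAAAAAAAAAAAAAAAAAAAAAAAAAAAAAAAAAAAAAAAAAAAAAAAAAAAAAAAAAAAAAAAAAAAAAAAAAAAAAAAAAAAAAAAAAAAAAAAAAAAAAAAAAAAAAAAAAAAAAAAAAAAAAAAAAAAAAAAAAAAAAAAAAAAAAAAAAAAAAAAAAAAAAAAAAAAAAAAAAAAAAAAAAAAAAAAAAAAAAAAAAAAAAAAAAAAAAAAAAAAAAAAAAAAAAAAAAAAAAAAAAAAAAAAAAAAAAAAAAAAAAAAAAAAAAAAAAAAAAAAAAAAAAAAAAAAAAAAAAAAAAAAAAAAAAAAAAAAAAAAAAAAAAAAAAAAAAAAAAAAAAAAAAAAAAAAAAAAAAAAAAAAAAAAAAAAAAAAAAAAAAAAAAAAAAAAAAAAAAAAAAAAAAAAAAAAAAAAAAAAAAAAAAAAAAAAAAAAAAAAAAAAAAAAAAAAAAAAAAAAAAAAAAAAAAAAAAAAAAAAAAAAAAAAAAAAAAAAAAAAAAAAAAAAAAAAAAAAAAAAAAAAAAAAAAAAAAAAAAAAAAAAAAAAAAAAAAAAAAAAAAAAAAAAAA="/>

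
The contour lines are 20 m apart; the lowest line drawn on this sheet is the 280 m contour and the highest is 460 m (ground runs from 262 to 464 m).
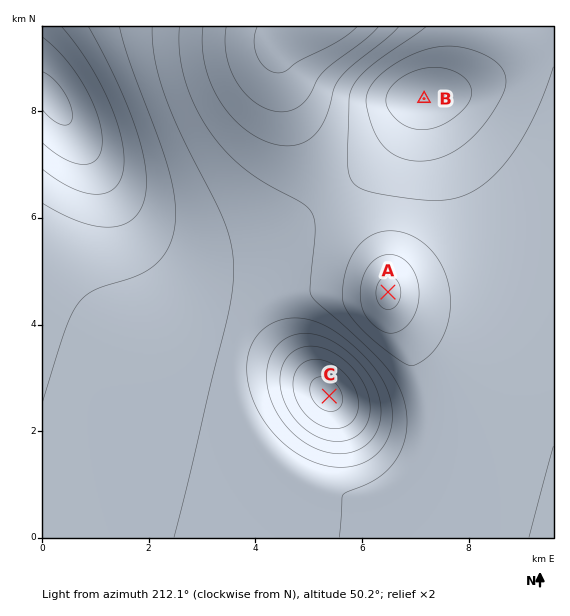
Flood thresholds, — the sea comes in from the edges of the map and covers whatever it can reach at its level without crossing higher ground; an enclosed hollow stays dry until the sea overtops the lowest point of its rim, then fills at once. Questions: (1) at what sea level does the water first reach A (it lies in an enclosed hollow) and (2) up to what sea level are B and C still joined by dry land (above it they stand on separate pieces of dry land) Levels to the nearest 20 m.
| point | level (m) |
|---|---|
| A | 320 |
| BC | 340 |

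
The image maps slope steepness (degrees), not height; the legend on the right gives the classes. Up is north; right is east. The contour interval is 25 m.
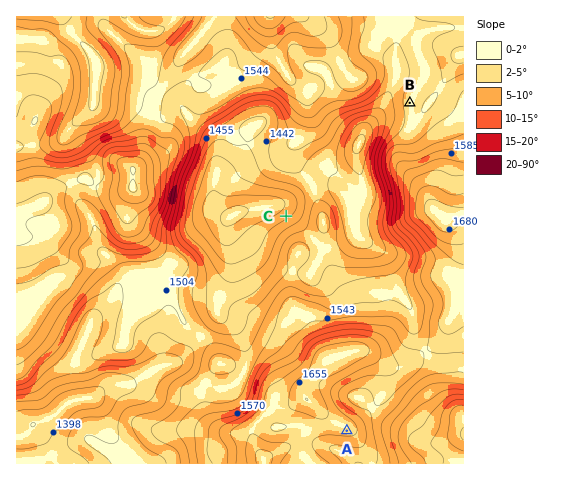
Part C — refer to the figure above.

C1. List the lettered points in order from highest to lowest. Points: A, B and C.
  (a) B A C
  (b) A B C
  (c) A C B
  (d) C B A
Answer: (b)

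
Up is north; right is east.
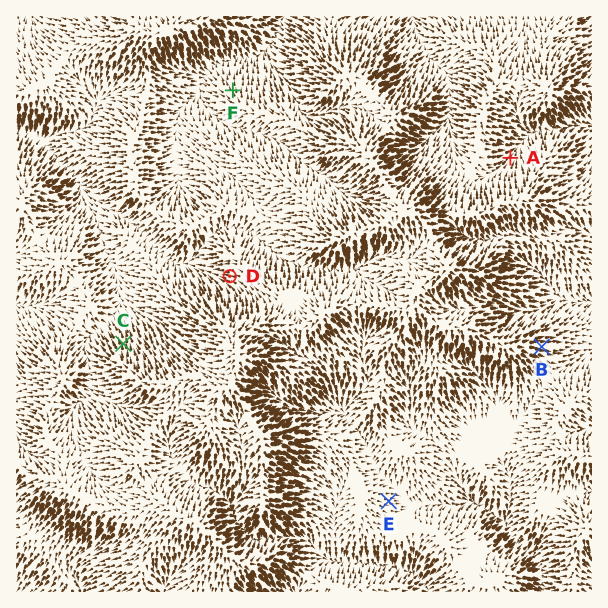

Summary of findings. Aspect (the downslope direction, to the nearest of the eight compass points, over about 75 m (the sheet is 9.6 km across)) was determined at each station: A NE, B E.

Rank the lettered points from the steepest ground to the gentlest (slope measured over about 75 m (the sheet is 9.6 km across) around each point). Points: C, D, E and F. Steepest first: C D F E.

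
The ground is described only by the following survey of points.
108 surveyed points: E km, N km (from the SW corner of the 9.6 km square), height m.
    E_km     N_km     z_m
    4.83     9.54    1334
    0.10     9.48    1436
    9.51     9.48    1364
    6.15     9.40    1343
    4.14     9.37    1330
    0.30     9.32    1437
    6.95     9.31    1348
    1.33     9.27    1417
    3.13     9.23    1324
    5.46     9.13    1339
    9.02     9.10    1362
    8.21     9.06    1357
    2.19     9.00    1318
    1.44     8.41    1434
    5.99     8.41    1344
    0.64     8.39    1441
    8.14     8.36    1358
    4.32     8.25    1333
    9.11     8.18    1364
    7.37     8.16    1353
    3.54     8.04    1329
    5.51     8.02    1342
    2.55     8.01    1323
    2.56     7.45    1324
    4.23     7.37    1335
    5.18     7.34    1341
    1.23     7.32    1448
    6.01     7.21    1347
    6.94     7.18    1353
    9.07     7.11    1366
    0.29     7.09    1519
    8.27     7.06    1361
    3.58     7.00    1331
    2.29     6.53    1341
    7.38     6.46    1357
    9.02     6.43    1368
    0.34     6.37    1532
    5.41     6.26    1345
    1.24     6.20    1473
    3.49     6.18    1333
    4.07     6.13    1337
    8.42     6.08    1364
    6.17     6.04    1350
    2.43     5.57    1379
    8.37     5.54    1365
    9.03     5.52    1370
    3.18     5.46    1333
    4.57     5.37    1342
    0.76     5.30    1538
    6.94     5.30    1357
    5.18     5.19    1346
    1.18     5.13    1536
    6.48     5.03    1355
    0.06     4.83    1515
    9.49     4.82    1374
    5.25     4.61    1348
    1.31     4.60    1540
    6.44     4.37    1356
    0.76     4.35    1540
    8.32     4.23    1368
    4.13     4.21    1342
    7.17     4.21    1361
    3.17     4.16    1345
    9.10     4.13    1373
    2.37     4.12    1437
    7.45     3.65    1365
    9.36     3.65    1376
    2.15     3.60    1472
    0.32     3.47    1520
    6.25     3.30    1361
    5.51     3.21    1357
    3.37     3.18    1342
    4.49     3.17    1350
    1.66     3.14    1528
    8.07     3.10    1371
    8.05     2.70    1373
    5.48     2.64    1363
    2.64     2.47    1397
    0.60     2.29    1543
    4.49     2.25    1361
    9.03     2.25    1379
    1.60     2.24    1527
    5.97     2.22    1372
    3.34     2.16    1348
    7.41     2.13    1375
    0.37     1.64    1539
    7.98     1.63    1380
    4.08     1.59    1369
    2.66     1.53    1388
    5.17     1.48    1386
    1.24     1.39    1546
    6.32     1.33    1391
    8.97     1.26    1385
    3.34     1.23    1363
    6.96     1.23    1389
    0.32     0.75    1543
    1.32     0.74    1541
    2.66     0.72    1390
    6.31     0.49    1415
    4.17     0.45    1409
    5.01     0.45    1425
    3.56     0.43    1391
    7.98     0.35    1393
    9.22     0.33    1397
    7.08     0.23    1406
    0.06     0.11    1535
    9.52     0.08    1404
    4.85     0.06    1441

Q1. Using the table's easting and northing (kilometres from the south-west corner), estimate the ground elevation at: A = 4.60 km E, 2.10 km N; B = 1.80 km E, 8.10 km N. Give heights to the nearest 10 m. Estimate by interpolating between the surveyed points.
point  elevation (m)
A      1360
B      1390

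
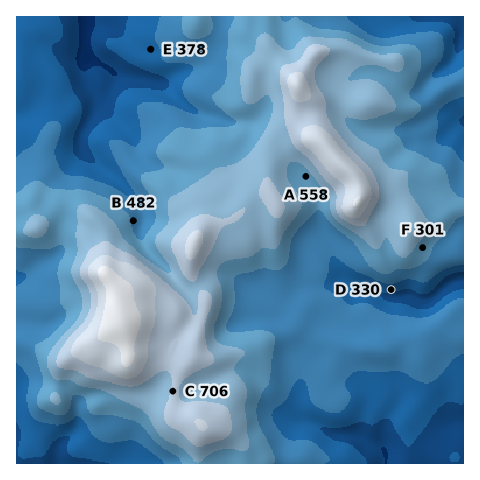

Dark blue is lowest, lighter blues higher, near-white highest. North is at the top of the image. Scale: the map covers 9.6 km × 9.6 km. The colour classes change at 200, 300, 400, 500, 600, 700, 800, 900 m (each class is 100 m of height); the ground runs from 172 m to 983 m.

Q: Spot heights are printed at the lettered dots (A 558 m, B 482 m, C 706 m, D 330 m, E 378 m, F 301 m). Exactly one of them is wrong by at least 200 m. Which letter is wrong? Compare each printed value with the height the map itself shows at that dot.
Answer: F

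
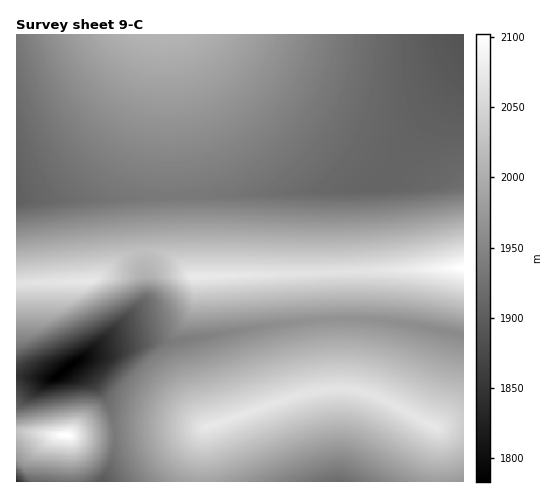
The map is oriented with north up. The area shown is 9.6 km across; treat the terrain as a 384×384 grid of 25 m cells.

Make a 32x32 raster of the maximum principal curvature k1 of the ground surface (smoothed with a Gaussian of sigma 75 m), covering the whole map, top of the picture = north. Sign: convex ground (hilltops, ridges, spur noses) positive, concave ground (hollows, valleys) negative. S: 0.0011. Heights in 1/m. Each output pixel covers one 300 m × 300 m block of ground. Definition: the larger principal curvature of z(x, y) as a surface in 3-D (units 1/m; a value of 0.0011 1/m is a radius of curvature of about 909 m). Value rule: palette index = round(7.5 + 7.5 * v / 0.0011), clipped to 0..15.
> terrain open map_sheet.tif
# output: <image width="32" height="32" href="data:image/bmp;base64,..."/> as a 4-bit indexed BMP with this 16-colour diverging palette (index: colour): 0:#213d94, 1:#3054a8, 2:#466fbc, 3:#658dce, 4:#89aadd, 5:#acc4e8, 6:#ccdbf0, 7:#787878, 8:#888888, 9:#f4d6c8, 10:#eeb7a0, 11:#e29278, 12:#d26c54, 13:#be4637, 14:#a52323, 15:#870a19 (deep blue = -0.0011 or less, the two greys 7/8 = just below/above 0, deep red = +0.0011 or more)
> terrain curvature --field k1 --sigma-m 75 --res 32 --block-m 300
<image width="32" height="32" href="data:image/bmp;base64,Qk12AgAAAAAAAHYAAAAoAAAAIAAAACAAAAABAAQAAAAAAAACAAATCwAAEwsAABAAAAAAAAAAlD0hAKhUMAC8b0YAzo1lAN2qiQDoxKwA8NvMAHh4eACIiIgAyNb0AKC37gB4kuIAVGzSADdGvgAjI6UAGQqHAMl4mHiIiIiIiHd3d3iIiIjJiKmIiIiIiIh3d3d3iIiIiam6mIiImIiId3d3d4iImO//2piIiJqIh3d3d3d4iamYicqYiIiZq6iHd3d3ibqZd4ibmIiIiIiauYiIiaqHiHd4iKmIiId3iImru7qIh3h3Z4eJqIiHd4iIiIiIiIh4iHd3eJqIh3iIiIiIiIiIeJiId3eImHd4iIiIiIiIiIeaiIh3iImHiIiIiIiIiIh3iKiIh3iJmIiIiIiIiHd3d4iKiId3eKiIiHd3d3d3iIiYiKmIdnioiIiHd3d4iIiIu7vNy7u7y7u7u6qqmZmZiIiIiKmIipiIiZmZqqqru7uIiIiJqqmIiIiIiIiIiIiIiIiIiIiIiIiIiIiIiIiIiIiIiIiIiIiIiIiIiIiIiIiIiIiIiIiIiIiIiIiIiIiIiIiIiIiIiIiIh3d3d3d3eIiIiIiIiIiIiIiId3d3d4iIiIiIiIiIiIiIiIiIiIiIiIiIiIiIiIiIiIiIiIiIiIiIiIiIiIiIiIiIiIiIiIiIiIiIiIiIiIiIiIiIiIiIiIiIiIiIiIiIiIiIiIiIiIiIiIiIiIiIiIiIiIiIiIiIiIiIiIiIiIiIiIiIiIiIiIiIiIiIiIiIiIiIiIiIiIiIiIiIiIiIiIiIiIiIiIiIiIiIiIiIiIiIiIiIiIiH"/>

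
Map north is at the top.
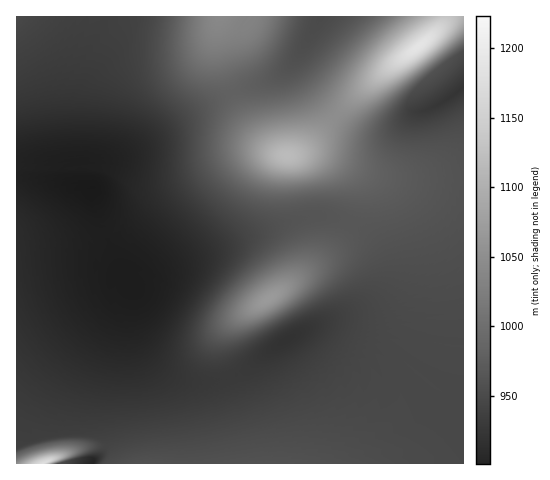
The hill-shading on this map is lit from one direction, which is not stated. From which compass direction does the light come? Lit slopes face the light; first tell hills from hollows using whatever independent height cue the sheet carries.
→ NW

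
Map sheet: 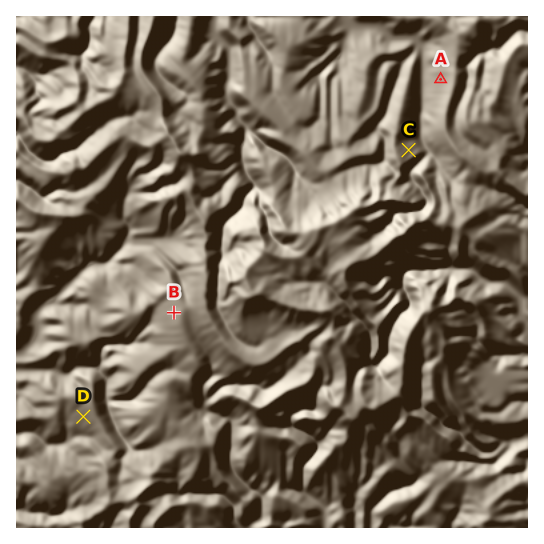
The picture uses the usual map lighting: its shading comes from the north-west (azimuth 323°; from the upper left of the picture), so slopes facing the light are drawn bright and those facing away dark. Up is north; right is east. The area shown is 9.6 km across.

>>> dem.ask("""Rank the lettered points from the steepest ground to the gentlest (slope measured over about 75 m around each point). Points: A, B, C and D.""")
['C', 'A', 'B', 'D']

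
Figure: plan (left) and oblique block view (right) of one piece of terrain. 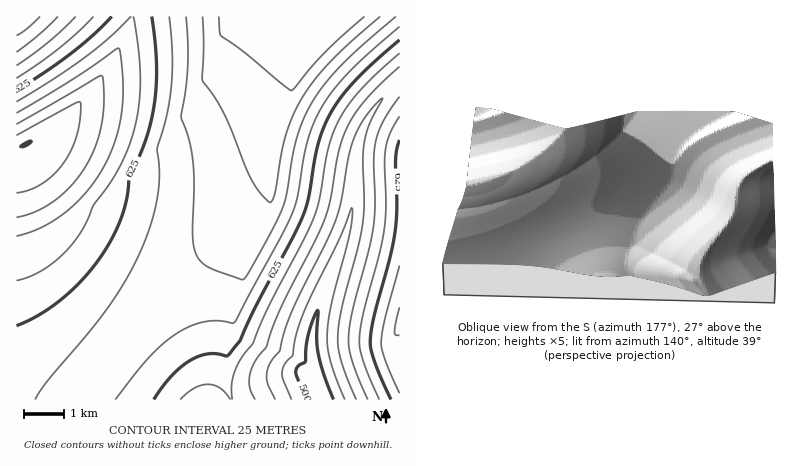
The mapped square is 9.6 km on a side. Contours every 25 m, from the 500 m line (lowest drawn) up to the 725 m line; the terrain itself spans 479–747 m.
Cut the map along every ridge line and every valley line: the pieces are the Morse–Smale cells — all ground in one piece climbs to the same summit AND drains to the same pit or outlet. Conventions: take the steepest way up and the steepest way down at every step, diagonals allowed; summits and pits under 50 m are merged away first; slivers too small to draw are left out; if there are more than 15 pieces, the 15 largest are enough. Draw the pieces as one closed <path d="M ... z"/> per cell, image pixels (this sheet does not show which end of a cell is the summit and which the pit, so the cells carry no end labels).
<path d="M318 16l-186 0-16 38-28 40-30 29-24 17-18 10 0 250 70 0 2-12 5-8 65-78 40-39 54-46 18-19 4-50 6-32 9-26 22-46z"/><path d="M400 16l-81 0-8 28-22 46-9 26-6 32-4 50-18 19-66 56-38 39-55 68-5 8-2 12 234 0 1-4-9-40 0-20 3-16 9-30 21-52 6-22 4-56 5-24 15-28 25-28z"/><path d="M400 80l-13 12-18 24-12 30-6 70-6 22-21 52-11 40-1 26 8 44 80 0z"/><path d="M132 16l-116 0 0 133 18-9 24-17 30-29 28-40 10-20z"/>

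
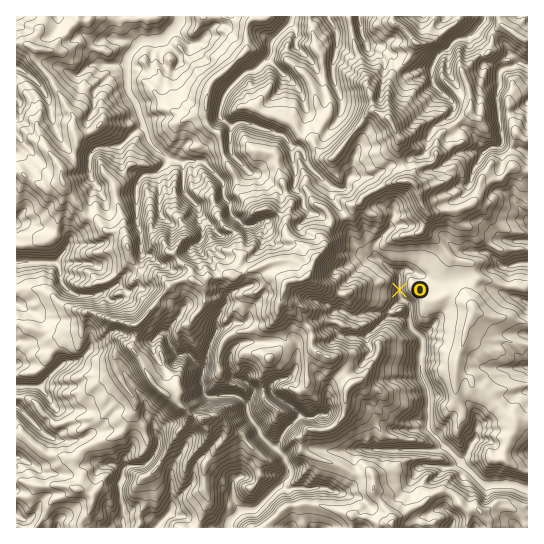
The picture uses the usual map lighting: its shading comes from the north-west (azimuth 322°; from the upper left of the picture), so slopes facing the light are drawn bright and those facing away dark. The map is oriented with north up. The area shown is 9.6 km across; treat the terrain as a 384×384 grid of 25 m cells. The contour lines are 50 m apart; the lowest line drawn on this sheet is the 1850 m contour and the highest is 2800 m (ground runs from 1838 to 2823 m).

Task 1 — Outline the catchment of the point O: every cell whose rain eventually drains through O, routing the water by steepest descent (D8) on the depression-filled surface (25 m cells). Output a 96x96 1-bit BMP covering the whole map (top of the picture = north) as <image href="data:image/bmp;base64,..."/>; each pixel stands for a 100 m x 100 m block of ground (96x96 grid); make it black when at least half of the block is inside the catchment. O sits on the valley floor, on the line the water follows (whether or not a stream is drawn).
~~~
<image width="96" height="96" href="data:image/bmp;base64,Qk2+BAAAAAAAAD4AAAAoAAAAYAAAAGAAAAABAAEAAAAAAIAEAAATCwAAEwsAAAIAAAAAAAAA////AAAAAAAAAAAAAAAAAAAAAAAAAAAAAAAAAAAAAAAAAAAAAAAAAAAAAAAAAAAAAAAAAAAAAAAAAAAAAAAAAAAAAAAAAAAAAAAAAAAAAAAAAAAAAAAAAAAAAAAAAAAAAAAAAAAAAAAAAAAAAAAAAAAAAAAAAAAAAAAAAAAAAAAAAAAAAAAAAAAAAAAAAAAAAAAAAAAAAAAAAAAAAAAAAAAAAAAAAAAAAAAAAAAAAAAAAAAAAAAAAAAAAAAAAAAAAAAAAAAAAAAAAAAAAAAAAAAAAAAAAAAAAAAAAAAAAAAAAAAAAAAAAAAAAAAAAAAAAAAAAAAAAAAAAAAAAAAAAAAAAAAAAAAAAAAAAAAAAAAAAAAAAAAAAAAAAAAAAAAAAAAAAAAAAAAAAAAAAAAAAAAAAAAAAAAAAAAAAAAAAAAAAAAAAAAAAAAAAAAAAAAAAAAAAAAAAAAAAAAAAAAAAAAAAAAAAAAAAAAAAAAAAAAAAAAAAAAAAAAAAAAAAAAAAAAAAAAAAAAAAAAAAAAAAAAAAAAAAAAAAAAAAAAAAAAAAAAAAAAAAAAAAAAAAAAAAAAAAAAAAAAAAAAAAAAAAAAAAAAAAAAAAAAAAAAAAAAAAAAAAAAAAAAAAAAAAAAAAAAAAAAAAAAAAAAAAAAAAAAAAAAAAAAAAAAAAAAAAAAAAAAAAAAAAAAAGAAAAAAAAAAAAAAPuAAAAAAAAAAAP/+f+AAAAAAAAAAAf////AAAAAAAAAAB/////AAAAAAAAAAB/////AAAAAAAAAAB/////AAAAAAAAAAA////+AAAAAAAAAAA////wAAAAAAAAAAAf///gAAAAAAAAAAAP///AAAAAAAAAAAAP//+AAAAAAAAAAAAf//8AAAAAAAAAAAAP//wAAAAAAAAAAAAH//wAAAAAAAAAAAAH//4AAAAAAAAAAAAA//4AAAAAAAAAAAAAf/4AAAAAAAAAAAAAf/wAAAAAAAAAAAAAH/wAAAAAAAAAAAAAD/wAAAAAAAAAAAAAA/gAAAAAAAAAAAAAAPgAAAAAAAAAAAAAAAAAAAAAAAAAAAAAAAAAAAAAAAAAAAAAAAAAAAAAAAAAAAAAAAAAAAAAAAAAAAAAAAAAAAAAAAAAAAAAAAAAAAAAAAAAAAAAAAAAAAAAAAAAAAAAAAAAAAAAAAAAAAAAAAAAAAAAAAAAAAAAAAAAAAAAAAAAAAAAAAAAAAAAAAAAAAAAAAAAAAAAAAAAAAAAAAAAAAAAAAAAAAAAAAAAAAAAAAAAAAAAAAAAAAAAAAAAAAAAAAAAAAAAAAAAAAAAAAAAAAAAAAAAAAAAAAAAAAAAAAAAAAAAAAAAAAAAAAAAAAAAAAAAAAAAAAAAAAAAAAAAAAAAAAAAAAAAAAAAAAAAAAAAAAAAAAAAAAAAAAAAAAAAAAAAAAAAAAAAAAAAAAAAAAAAAAAAAAAAAAAAAAAAAAAAAAAAAAAAAAAAAAAAAAAAAAAAAAAAAAAAAAAAAAAAAAAAAAAAAAAAAAAAAAAAAAAAAAAAAAAAAA="/>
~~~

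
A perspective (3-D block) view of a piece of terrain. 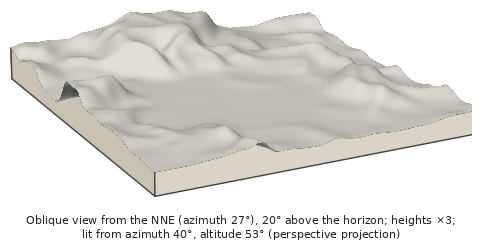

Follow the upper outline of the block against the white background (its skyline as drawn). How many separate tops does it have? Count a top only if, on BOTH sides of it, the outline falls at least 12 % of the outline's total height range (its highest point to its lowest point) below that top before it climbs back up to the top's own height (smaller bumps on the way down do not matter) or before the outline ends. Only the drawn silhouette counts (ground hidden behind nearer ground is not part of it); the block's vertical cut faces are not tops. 2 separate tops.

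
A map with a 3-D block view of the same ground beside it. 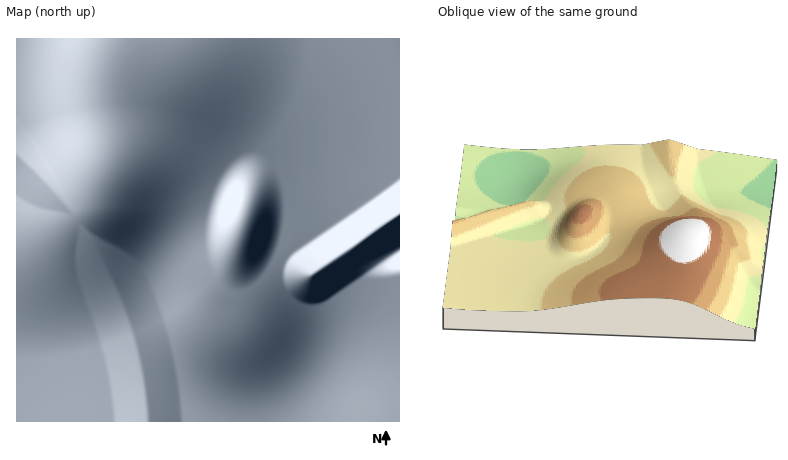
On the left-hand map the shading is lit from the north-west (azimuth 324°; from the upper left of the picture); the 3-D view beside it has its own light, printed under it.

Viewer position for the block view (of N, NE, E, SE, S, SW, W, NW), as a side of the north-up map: N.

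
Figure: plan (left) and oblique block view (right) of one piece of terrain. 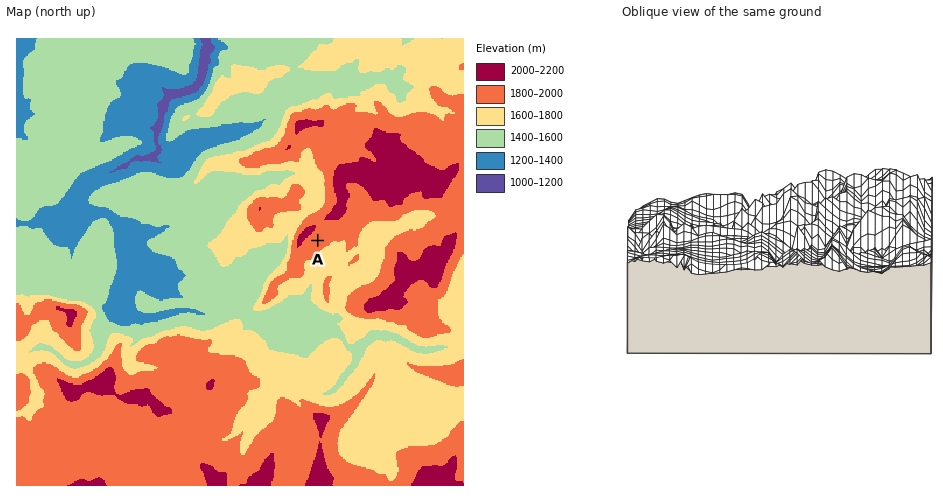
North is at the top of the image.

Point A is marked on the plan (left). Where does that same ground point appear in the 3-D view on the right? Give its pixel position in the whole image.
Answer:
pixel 833 208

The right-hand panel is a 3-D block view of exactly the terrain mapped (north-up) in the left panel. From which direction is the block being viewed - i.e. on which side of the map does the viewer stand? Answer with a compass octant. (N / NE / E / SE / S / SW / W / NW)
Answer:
S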